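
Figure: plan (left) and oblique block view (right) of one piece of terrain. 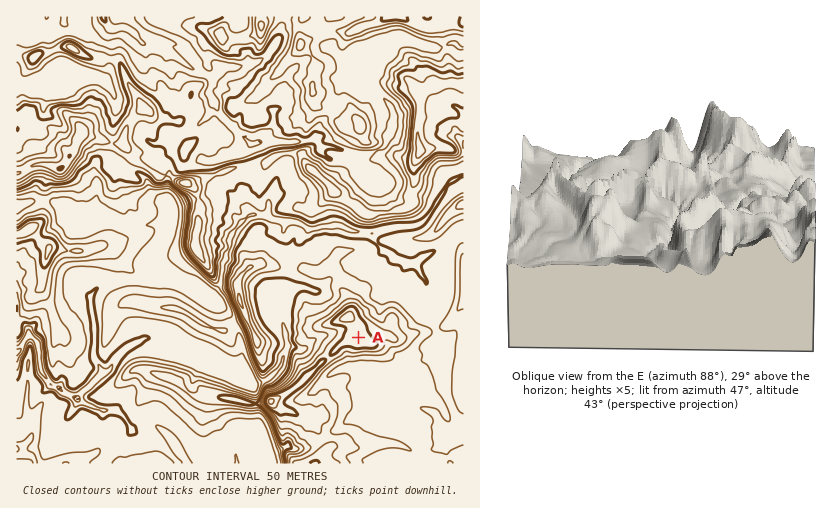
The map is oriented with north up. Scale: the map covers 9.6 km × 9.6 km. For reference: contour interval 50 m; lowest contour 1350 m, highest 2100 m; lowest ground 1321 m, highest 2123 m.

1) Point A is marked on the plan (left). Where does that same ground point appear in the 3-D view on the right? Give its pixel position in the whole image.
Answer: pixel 596 196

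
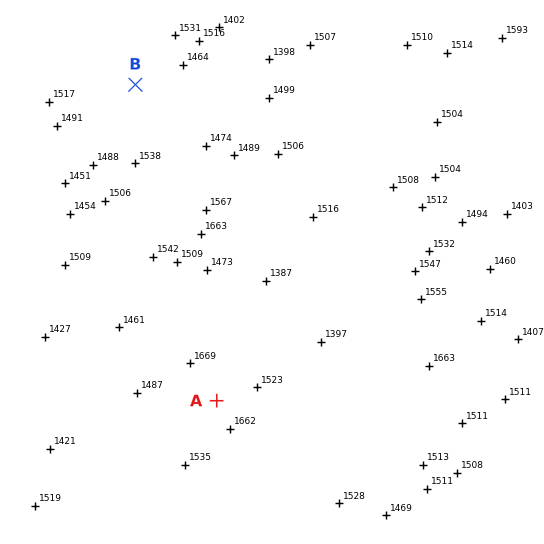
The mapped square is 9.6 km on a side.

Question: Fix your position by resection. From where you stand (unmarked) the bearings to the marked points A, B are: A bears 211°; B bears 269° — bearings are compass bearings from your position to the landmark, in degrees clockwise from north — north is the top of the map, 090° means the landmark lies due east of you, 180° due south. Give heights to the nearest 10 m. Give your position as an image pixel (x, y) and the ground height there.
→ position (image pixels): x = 409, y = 80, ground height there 1510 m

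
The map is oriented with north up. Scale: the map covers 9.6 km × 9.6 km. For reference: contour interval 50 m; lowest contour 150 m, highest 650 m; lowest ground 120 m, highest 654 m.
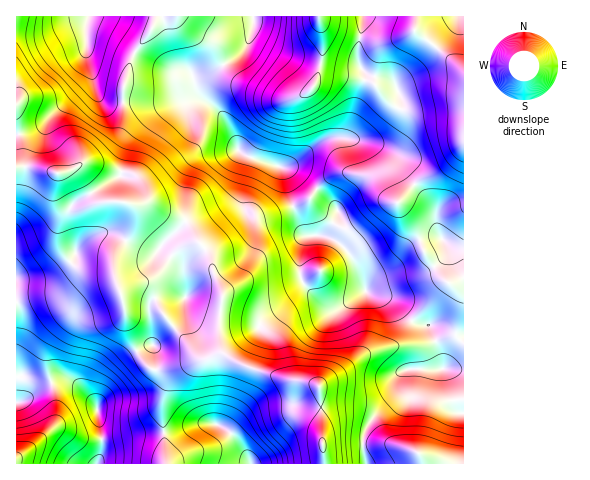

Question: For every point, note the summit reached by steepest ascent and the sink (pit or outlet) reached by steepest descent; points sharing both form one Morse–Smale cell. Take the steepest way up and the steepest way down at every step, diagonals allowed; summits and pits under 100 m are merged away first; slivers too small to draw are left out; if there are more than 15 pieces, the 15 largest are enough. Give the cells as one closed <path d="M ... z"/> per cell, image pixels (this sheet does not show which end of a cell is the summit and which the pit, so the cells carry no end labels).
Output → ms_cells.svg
<path d="M243 154l-5 24-7 16-6 5-32 15-33 34 22 19 4 24-1 6-24-1-6 3 8 15 32 40 6 5 7 0 14-6 26 14 36 12 21 2 14 5 6 78 138 0 1-94-21-2-8-31-7-12-15-3-22-22-19-5-7-5-4-16-13-22-12-11-13-5 13-16 2-10-17-18-30-23-35-9z"/><path d="M363 16l-110 0 0 12-7 20-15 12-36 20 1 10 7 10 12 7 9 10 17 35 11 6 43 13 41 36 2 8-15 21 13 5 12 11 13 22 4 16 7 5 19 5 22 22 15 3 7 12 8 31 20 2 1-121-13-3-10-9-5-12-1-16-33-38-7-13-6-7-13-7-17-4 13-2 9-4 13-16 7-15-3-14-7-9-21-4-5-3-6-9-1-17z"/><path d="M17 124l-1 278 9-2 14-14 22-7 8 0 16 12 12 17 4-18 11-19 20-18 21-9-4-39 6-7-8-9-8-2-15 3-4 4-6-20 1-18 13-19 7-17 0-12-3-4 9-2 2-5-1-10-5-9-6-4-19-4-20-7-10 0-13 8-9 3-22-6-18-2 2-16z"/><path d="M201 99l-26 0-15 3-36-1-3 29-6 11-14 14-19 7 10 1 20 7 19 4 6 4 5 9 1 10-2 5-9 2 3 4 0 12-3 10-18 29 0 15 6 20 4-4 15-3 8 2 8 9 6-2 24 1 1-6-4-24-22-19 33-34 32-15 8-9 7-21 2-15-4-4-5-17-9-16-9-10z"/><path d="M222 353l-26 8-16 9-12 12-6 20 5 61 156 1-4-78-14-5-21-2-36-12z"/><path d="M416 16l-52 0-2 3-4 28 1 17 3 6 8 6 21 4 7 9 3 14-7 15-13 16-9 4-13 2 17 4 13 7 6 7 7 13 33 38 1 16 5 12 10 9 12 2 1-177-49-40z"/><path d="M87 21l-20 3-24 10-27-1 0 91 6 26-2 16 18 2 19 6 12-3 14-9 21-10 11-11 5-8 3-17 0-14-19-2-9-11-9-35z"/><path d="M155 300l-6 5 4 39-29 15-16 17-7 14-3 10 0 17 3 13 1 17-4 17 68 0-4-62 6-20 12-12 16-9 9-1-10-6-32-40z"/><path d="M252 16l-97 0-4 15-19 28-9 29 0 13 37 1 15-3 26 0-5-9-1-9 36-21 15-12 7-20 1-8z"/><path d="M69 379l-8 0-22 7-14 14-9 3 1 61 81-1 3-9 1-14-6-35-18-20z"/><path d="M154 16l-137 0-1 16 27 2 24-10 20-3-1 33 9 35 9 11 19 1 0-13 9-29 19-28 4-9z"/><path d="M463 16l-46 0-2 9 0 6 5 5 43 35z"/>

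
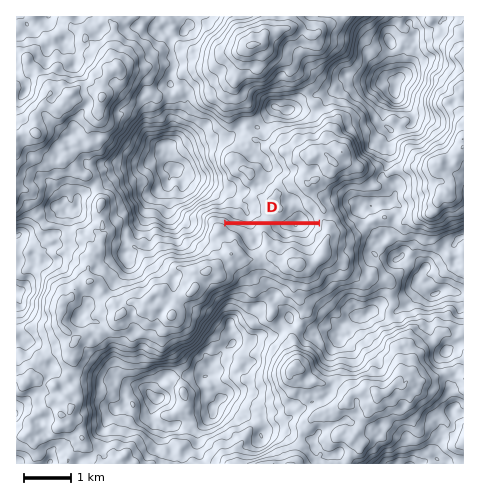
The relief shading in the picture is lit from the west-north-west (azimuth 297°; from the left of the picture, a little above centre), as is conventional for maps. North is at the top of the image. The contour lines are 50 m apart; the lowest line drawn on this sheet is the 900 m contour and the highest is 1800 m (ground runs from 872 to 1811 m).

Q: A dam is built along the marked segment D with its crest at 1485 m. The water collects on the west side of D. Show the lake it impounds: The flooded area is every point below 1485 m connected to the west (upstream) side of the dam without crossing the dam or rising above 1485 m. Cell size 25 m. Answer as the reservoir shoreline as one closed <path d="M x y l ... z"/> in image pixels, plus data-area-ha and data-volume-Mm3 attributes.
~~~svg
<path d="M319 225l-91 0 3 3 6 3 14 15 2 1 7-4 1-6-2-5 3-4 3 0 5 6 13 7 14-1 3 2 7 2 5-5 2-5 5-6 0-3z" data-area-ha="53" data-volume-Mm3="21.12"/>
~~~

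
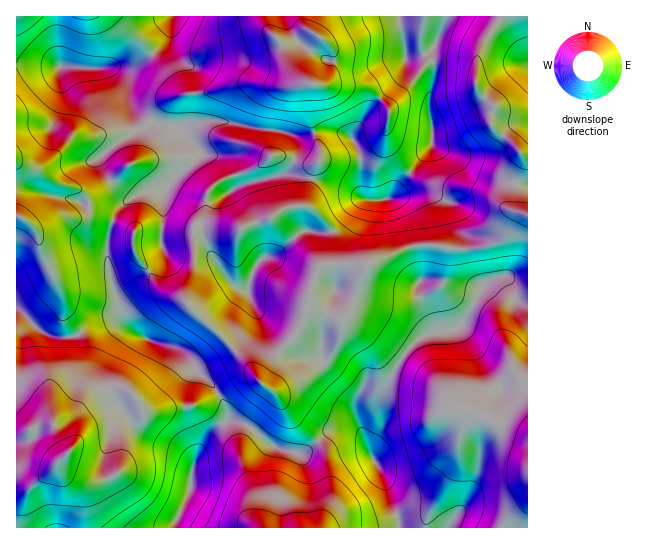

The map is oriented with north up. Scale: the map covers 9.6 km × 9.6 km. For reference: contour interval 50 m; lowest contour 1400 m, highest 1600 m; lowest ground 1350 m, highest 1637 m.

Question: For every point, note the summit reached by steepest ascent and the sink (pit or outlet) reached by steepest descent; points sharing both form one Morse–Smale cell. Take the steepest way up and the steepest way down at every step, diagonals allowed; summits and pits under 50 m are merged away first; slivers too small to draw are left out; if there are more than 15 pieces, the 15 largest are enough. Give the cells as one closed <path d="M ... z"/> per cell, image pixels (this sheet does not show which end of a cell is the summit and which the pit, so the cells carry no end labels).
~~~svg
<path d="M297 161l-4 1-4 9-4 4-32 6-16 7-2-11-4-1-14 7-8 7-4 15 2 12 10 7 23 5-45-1-2 2 0 39-8 31-20-8-10-10-20-29-2-22-19-10-5 9-2 27 5 28 7 18 1 14 9 12 16 10 30 8 7 4 9 10 5 10 7 5 14 15 10 19 0 11 6-1 14 5 30 23 17 5 9 0 14-12-28-27-16-23 29-14 29-23 9-16 3-19 10-16 5-18 4 7 21 8 27 0 16-5 12-7 6-7 4-32-9-4-24 0-36 14-13 8-32-4-2-30-3-7-12-14-13-7 3-4 5-28 5-10-15 1z"/><path d="M17 308l-1 219 158 1 17-39 1-19 8-23 5-9 23-20-4-15-9-16-19-16-5-10-9-10-7-4-30-8-31-19-7 0-16 5-18 12-18 0-17-8z"/><path d="M505 277l-7 0-15 9-16 32-9 10-28 5-11 6-18 19-21 39-5 28-7 12 0 10 17 34 6 21 8 16 0 10 104 0 4-7 21-19 0-67-21-7-32-17 12-18 7-6 20-8 14 4 0-78-12-4-7-18z"/><path d="M525 213l-7 0-5 5-6 15-8 7-10 5-22 4-18-1-5 33-6 7-12 7-16 5-27 0-21-8-4-7-5 18-10 16-3 19-9 16-29 23-29 14 16 23 29 27 11-9 9-3 16 0 9 6 4 12 1-10 7-12 5-28 21-39 18-19 11-6 28-5 9-10 16-32 15-9 7 0 3 4 9 20 11 2 0-88z"/><path d="M153 55l-19 12-29 0 10 2 9 8 3 5 2 21 8 20 0 6-4 4-18 11-16 14 2 9 9 13 23-17 36-6 14 0 10 6 6-11 4 3 20 2 6 6 4 11 5 1 23-10 10-9 12 0 11 4 3-6 0-12-5-7 14 1 7-3-4-36 2-14-17 4-48-4-37 9-26 1z"/><path d="M335 131l-20 2 5 16 0 12-7 8-6 32-3 4 13 7 12 14 3 7 2 30 32 4 13-8 36-14 24 0 20 4 26-2 14-7 8-7 6-15 7-5-17-6-12-11-10-5-18-4-21 1-20-7-12-8-21 26-20 1-8-7 0-31-2-12-4-8-8-7z"/><path d="M446 16l-143 1 1 9 22 15 7 12 0 12-5 13-6 6-11 0-2 6 4 43 22-2 12 4 8 7 6 20 0 31 8 7 20-1 20-25-16-19-6-14 2-32 23-26 11-16 9-6 0-11 12-24z"/><path d="M17 161l-1 146 22 22 17 8 22-1 14-11 16-5 7 0 13 8-7-11-1-14-11-37-1-21 5-23-18-6-13 1 7-6 0-10-7-10-22-7-21-13-13-4z"/><path d="M233 420l-7 1-12 8-11 13-10 23-2 24-16 34 0 4 144 1 13-26-5-45-7-14-2-2-15 12-9 0-23-8-24-20z"/><path d="M49 65l-33 1 0 95 9 6 13 4 21 13 14 3 13 8 4 0 21-14-10-14-2-9 38-29 0-6-9-25-1-16-4-7-10-7z"/><path d="M454 60l-21 1 2 13-6 23 3 48-23 28 13 8 20 7 21-1 18 4 10 5 12 11 12 4 0-24 8-21 0-9-7-11-25-21 0-11 4-8-12-9-7-10 0-20-10-6z"/><path d="M265 16l-91 0-6 23-16 15 31 39 26-1 37-9 31 4 17 0 12-3-14-11-7-14-4-16-13-13z"/><path d="M193 163l-16 12-10 13-17 1-17 8-16 13-4 8 2 5 18 8 2 22 20 29 10 10 20 8 8-31 0-39 2-2 45 1-23-5-10-7-2-12 6-19z"/><path d="M111 16l-94 0-1 49 113 3 5-1 18-13-15-17z"/><path d="M354 429l-21 2-14 10 8 16 5 37-1 12-11 21 78 1 1-10-8-16-6-21-16-28-6-18z"/>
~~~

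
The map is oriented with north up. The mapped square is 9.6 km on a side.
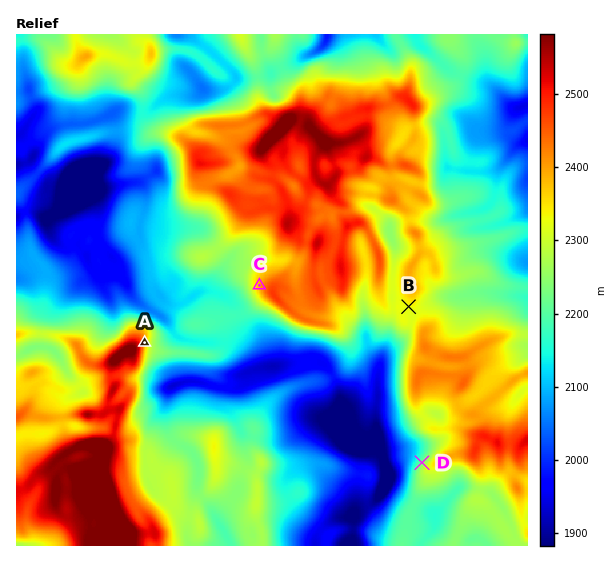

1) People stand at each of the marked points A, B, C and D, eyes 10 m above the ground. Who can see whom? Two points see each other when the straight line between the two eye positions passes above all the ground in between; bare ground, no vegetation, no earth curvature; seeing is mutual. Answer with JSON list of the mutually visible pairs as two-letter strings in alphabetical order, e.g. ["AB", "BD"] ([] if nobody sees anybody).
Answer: ["AC", "AD"]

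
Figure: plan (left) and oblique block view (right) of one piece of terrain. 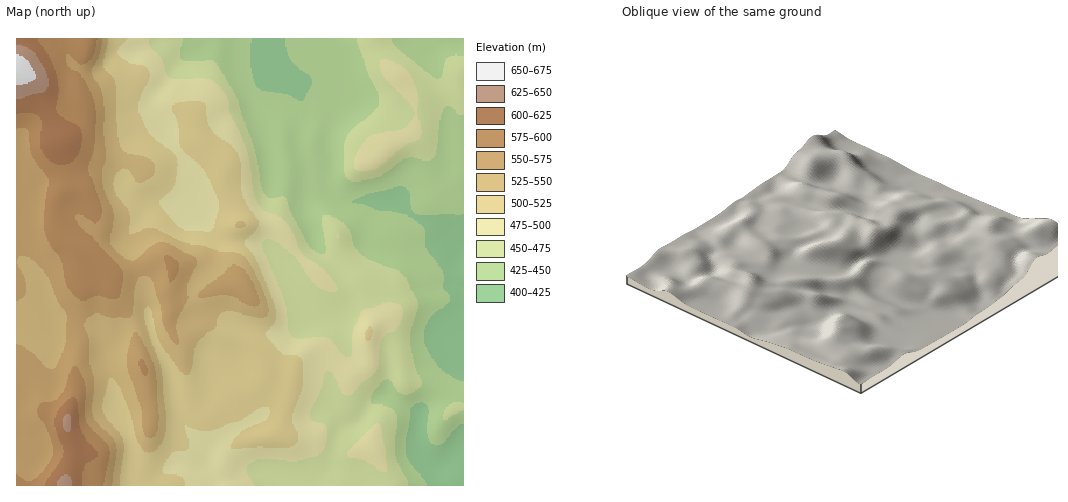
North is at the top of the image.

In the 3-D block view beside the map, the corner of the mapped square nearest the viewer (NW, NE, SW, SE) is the NE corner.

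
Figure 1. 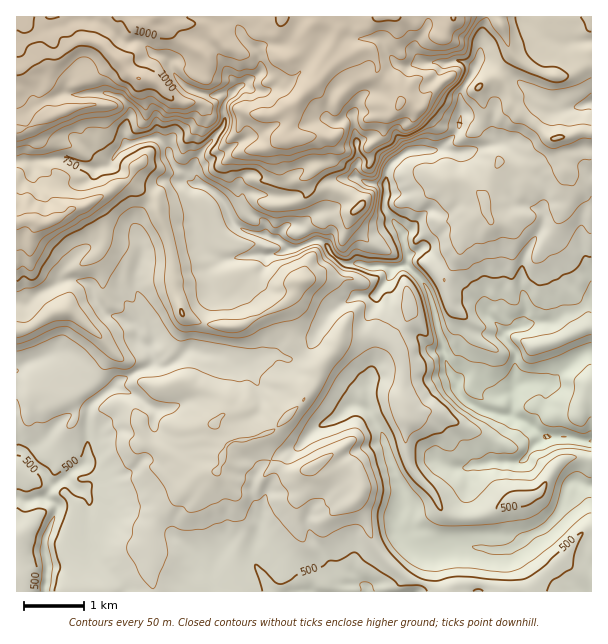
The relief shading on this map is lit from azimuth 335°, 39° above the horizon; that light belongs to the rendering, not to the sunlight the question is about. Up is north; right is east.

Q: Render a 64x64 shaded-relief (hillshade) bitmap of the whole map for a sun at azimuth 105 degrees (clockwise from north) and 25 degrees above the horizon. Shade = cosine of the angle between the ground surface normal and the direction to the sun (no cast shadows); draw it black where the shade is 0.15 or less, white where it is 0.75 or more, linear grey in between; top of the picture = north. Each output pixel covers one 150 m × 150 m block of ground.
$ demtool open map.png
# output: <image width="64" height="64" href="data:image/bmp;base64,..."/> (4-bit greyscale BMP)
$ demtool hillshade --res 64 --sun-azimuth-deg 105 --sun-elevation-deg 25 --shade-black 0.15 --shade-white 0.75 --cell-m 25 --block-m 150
<image width="64" height="64" href="data:image/bmp;base64,Qk12CAAAAAAAAHYAAAAoAAAAQAAAAEAAAAABAAQAAAAAAAAIAAATCwAAEwsAABAAAAAAAAAAAAAAABEREQAiIiIAMzMzAERERABVVVUAZmZmAHd3dwCIiIgAmZmZAKqqqgC7u7sAzMzMAN3d3QDu7u4A////AJzkBWd3d2ZomId3d3eIeImHeImWRnhkRWiGVWZniIiJm+YEZ3d2ZmiYiHdnd4d3iIeIiHZWZ4dURmZlVVZ4iImb1wRndmZmaJmId2d4d3d3iIiHZmaJhlRFVmVDI1eImZvGFXd2VWZoiZh3dnh3d3eIiIdmaKqHZVZmZmQyJGiYrMUWd2ZVZniJmHd2eHZ2Z4iIh1abqXd3Z3d3dkMhN5ibxSZ3ZlVWeJmHeId4hmZXiImHV8ynd3d3d3d3ZTEUeIrXFXd2VVVomHeIh3iGZVeHiZdq3Id3eIiIiIiHUxFHaLo0d3ZlRWeHeImIiZZVWHaJmIzshmVniIiZmZqWMRNmi2NndmVVVndnmZiKlkVodWiZreyGQ0eHdnmZm7pjIXZpY2d2ZVVVVmeJmJqmRGiGZmjO/JZCSJdURniazJZDiIZFd2ZlVVVVd4iImqdEV4h2Vr79ljNpmFREVni+t2V4mFZ2ZmVVVVVneIiqmGRWeIdmnv2UJZmYZERFVZ7Yd3iZhlZmZURVVmZ3iaqHdVZ4iHad7GJZmIdkRFVCS+t2iIaJdVZVVEVmZmaJmYZlNGiYeL3aM5uYiHZVZTEGy4aHZniXVVRWVWZmZmmZh3dBJYmIvdcVy5eJmIiIQQJph2ZmeJhlQ0ZmZ2ZmaJmJmYQBN6u8tRfbh4mZiIqlEBRmZ3ZomGUyNnZmZmZneImryTESbO2TGMuImYiIibpTNWdnh1eZdUM1dmZmZnd3d5vdlDInzYIXupmZmZmImYd2aGeIdpl2VDaGRWZmd3dmaM7ZZDWqUSeqqZmZmIiGV2WKVoiXiWZURodVVVVniHZWneyoVYcxN5mZqqmIdlVVVHpFd4mZZFVXh2VVVWd4hlVq7bqXdRFHmJu6l2eGVmVDWEV3d5qWRWZFeHZmZ3eGVla+26h0EliZq7lniIZGZUJGRXd3eKp1Q0V4h3dnd3ZmVYzsqYUiWKvNpmiJllZmQiRFZ3d3eqczRUV4h3dmZWZmad25hjJZvdylWImoZnZCI1Vmd3ZnmZhUM1d3d3ZmZmVXzcqXQ1i9/YVnibhniHQhd2ZmZlVou5ZmVXd3d2ZmZUWcy6hUaazsZmd5uFipl0OZh3ZlRGq6hmiGZ3d3d2Z3VFrLqGV5zdhGZnm3J6u6h7uphlQ1q7l1V4h3d3iId3h0N7uYd4rN2DVnioIVeau6u8uWQ1m7qHZFeHZnmqmHiZY0m5h3iq3WNnm6YzRFV5p3q6dGmqqXdjJYdVabupiJqEOLl3d4r8NHirqHVFVEVmVXiIm6mYdlEFqWVVV5mZrLc0qnZ2e/oEi7l4l2Z2VVdTNYq7mJh2MAe5dlVERom8ynRqhlVs5garp2eYZ4h3aHUzarl5mHUhObl2ZlVER73bqYmVM33SCLuXd5dXiImZmXRYqHmYdCJquXZnZlM1nNurqsgifaAZqph3l1eIiaibuXiHeZhzEnq5dmd3UyN6zKiKzECLQFmpmHiGV4iJp53ad4iamXQSe7l1VnhSElirqHiJhGQDaJqYeJZYmJmmrduGeJqphCJ7uYdmZ2IAJ7vMmIiJMDVVipiIlliZmaad7Kdmm6mFIouoh4iJh0ABy1i3aM+REzSJmYioR5mZlp3tuXZ6qYUkm6h3eIiKp1SFCMiK3GRBFHiZiJpliamGi93Kl3q6hCarl3eImYYznJQGy6vKMkM0Z3iYm5V5qXd4ve25mrpzOLuXealodnVWeEXO3clBE1VmZ5map1ipdmZ4zdy7ymJKypeKlFl2mHZmQ6/+tlUjVVZniIioV6l2ZlRoztzKdGq6h5pzVEaJqpZCXv9kZ2RFVViYiJdWmoZ3VFVYzcqHe7l4mUNDVmZ6qGVJ/1JWZldlaJiIh1aJpnZndkNZu6qaqYiFRWRVZniYd3ffYkVVZ2ZoiHeHZnmodmeIdCNqvLu5hjNnRGZmerqqq91SRVVndmeId4dWial1VnmoQhWszMpyBZp1RYhnvM6l34FFVWZmZnd3hlaKqIZniYmEAWztqYIBaIZXmph5v7Pf0iRUVmVFZ3d2VomYiamHmqkwGOxXkwATZ4maupid1r/8ZERGZURndmVniImJqpmZm6UkuzSZECMjVnmqqr/Dfv/ZdlV3ZmZlQ2qpm7u7qYibuJqHQVuwBmMjZ4mIv9Q5/s2YpkeZh2UySKqYms3KmIy1W7lyJ9oAdVRXiIiMpXi4r+vLQ4h2ZVZVZndmi925m9YZp4ZVzhBFaHeqmJpiZ5qN/+1iV2VniHZlV3VWiqmb6id0aajNAERWZ6unnIJFWJr//pJHZHmIiHdoh3ZWZ4q0N1SJqr1AIzM0m6iLpUVWmc//k2hliYiIiqmImoiZlzBYaLupvKIDMzJIuni4ZVaZjP+CiXeZh4iJqIiKh4mVM1ibyUa+60AlVDWbl4iGZ4mHv/Q4iZhmeaqpmYqXZ2Q1eKuUV63JliNmVGmod3iIdndL+yR5hmZ5maeIial2Q1mHmmRWnJeaUmiFV4mHeaqpiYfdU1Znh3d3d3d4qoU0eamYZFaZd6lTaJdWd4iKmbuZu82UNImHd2Znd3d4hWiHiHdmeId5mFVmeHZ3d5mJp1ec/7QlmYd3dmd3dmZniYd2aIiHZ5l2ZndohniImGinRZ7/tCe5h3d3d3d3Zmd3ZWeJiIiImGZWiGeHeHeIeJl0a//TS8l3d3Znd3d3dmZlV4mIiIiHZlV5dniIdWiJqYVI7+Z8uGd3dm"/>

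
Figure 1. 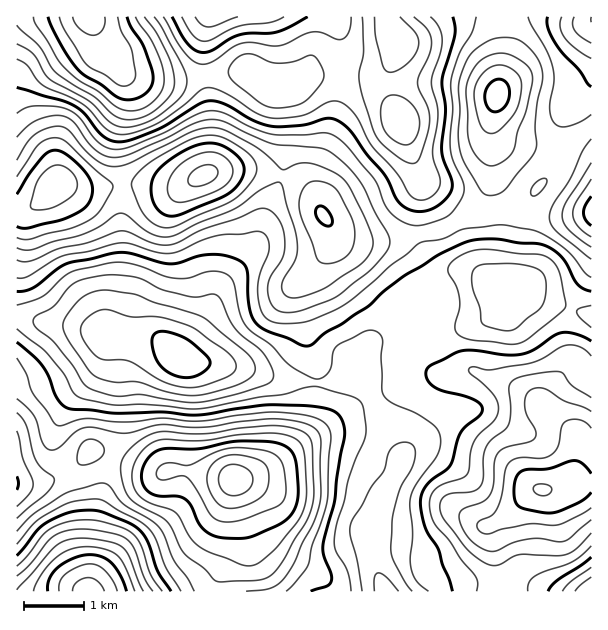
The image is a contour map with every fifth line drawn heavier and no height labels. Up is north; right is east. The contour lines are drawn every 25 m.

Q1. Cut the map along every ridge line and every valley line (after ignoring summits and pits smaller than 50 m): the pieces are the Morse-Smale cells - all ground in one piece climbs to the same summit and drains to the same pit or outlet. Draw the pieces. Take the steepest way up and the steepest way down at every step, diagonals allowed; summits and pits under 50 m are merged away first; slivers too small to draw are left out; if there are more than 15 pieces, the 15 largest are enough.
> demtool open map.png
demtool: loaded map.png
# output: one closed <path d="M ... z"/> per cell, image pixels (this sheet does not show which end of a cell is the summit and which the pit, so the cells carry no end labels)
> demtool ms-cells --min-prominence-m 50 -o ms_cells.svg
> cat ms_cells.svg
<path d="M396 337l-13 1-12 5-9 8-6 11 0 7 46 84-2 15-15 24-13 33 1 33 5 17 8 17 106 0 2-4 0-36-6-27 19-9 26-24 21-4 13-6 9-14 4-22-2-8-8-10-37-31-18-11-21-6-23-10-19 4-14 0-27-7-7-7z"/><path d="M356 368l-5 6-7 5-28 5-2 26-2 10-10 17-21 21-20 12-27 10-4 17 0 51-6 18-8 16-1 10 170-1-11-25-2-41 10-27 18-30 2-15z"/><path d="M117 336l-5 0 6 6 3 11 0 76-6 24 0 3 5 4 35 12 33-2 16 5 35 5 22-10 20-12 21-21 10-17 2-10 1-28-31-2-47-13-28-5-18 0-9-2-14-14-10-6z"/><path d="M258 170l-46 2-32 15-22 0-18-3-15 0-3 2-1 92-1 13-12 41 2 4 48 4 10 6 11 10 2 0 0-3 27-39 10-24 30-33 11-18 9-33 14-29-3-2z"/><path d="M285 176l-5 3-2 7-10 20-8 28-7 17-35 39-10 24-27 39-1 4 2 3 9 2 18 0 36 6 39 12 31 2 1-22-9-24-1-15-8-24 0-10 3-6 24-26 8-15 3 11 10 21 10 15 27 27 9 6 5 0 1-14 16-19-17-29-7-6-9-5-30-5-9-2-9-10-1 4 0-6-10-13-8-18-12-13z"/><path d="M390 64l-10 10-62 0-38 15 4 27 0 46-2 14 20 8 12 13 8 18 12 16 8 7 11 3 31 0 36-8-2-23 4-33-10-21-9-30-13-31-2-21z"/><path d="M89 16l-47 0-26 4 1 191 12-1 9-6 18-20 10 0 14 4 19 0 23-3-4-26 0-25 8-27 0-24-12-26-14-15z"/><path d="M492 16l-104 1 2 10 7 14-1 12-8 21 2 21 32 85 30 43 19-11 10-9 9-20 3-39-1-22 7-33 0-32-6-27z"/><path d="M116 457l-2 1-5 10-12 44-5 30-2 49 123 1 17-44 0-51 4-17-46-10-33 2z"/><path d="M515 286l-11 22-21 14-48 14-37 1 2 14 4 9 13 10 21 4 14 0 19-4 23 10 21 6 18 11 37 31 8 10 2 8-4 22-5 11-6 4 26 1 1-167-56-19z"/><path d="M24 318l-8 0 1 166 25-2 14-4 16-9 18-19 24 7 7-28 0-76-3-11-7-6-19-6-20-5-33-3z"/><path d="M66 184l-10 0-18 20-9 6-13 2 0 105 32 7 24 1 35 9 11-37 3-19 1-92-42 2z"/><path d="M387 16l-177 0-6 20 0 35 2 5 43-4 14 10 13 6 12-2 30-12 62 0 11-11 6-18z"/><path d="M591 16l-98 1 0 13 6 27 0 32-5 16 0 23 2 4 8 8 18 5 37 4 1-20 5-18 5-7 22-23z"/><path d="M93 450l-3 0-18 19-16 9-14 4-26 3 1 107 73-1 2-49 5-30 9-35 8-18-3-3z"/>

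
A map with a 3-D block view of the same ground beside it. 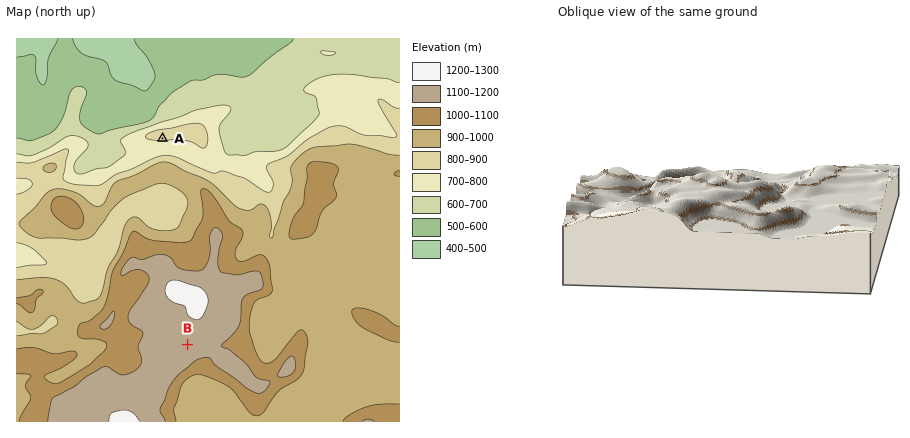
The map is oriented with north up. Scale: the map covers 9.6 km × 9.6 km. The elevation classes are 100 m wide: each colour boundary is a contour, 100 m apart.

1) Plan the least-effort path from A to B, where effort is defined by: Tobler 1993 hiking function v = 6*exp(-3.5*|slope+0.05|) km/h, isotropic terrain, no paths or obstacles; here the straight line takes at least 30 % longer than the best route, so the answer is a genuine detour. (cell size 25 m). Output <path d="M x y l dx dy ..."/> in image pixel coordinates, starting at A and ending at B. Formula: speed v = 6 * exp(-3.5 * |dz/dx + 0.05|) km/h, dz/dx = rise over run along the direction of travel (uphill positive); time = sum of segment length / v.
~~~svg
<path d="M162 138l8 4 4 4 2 2 0 4 30 60 0 30 2 6 0 56-14 28-2 2-4 10"/>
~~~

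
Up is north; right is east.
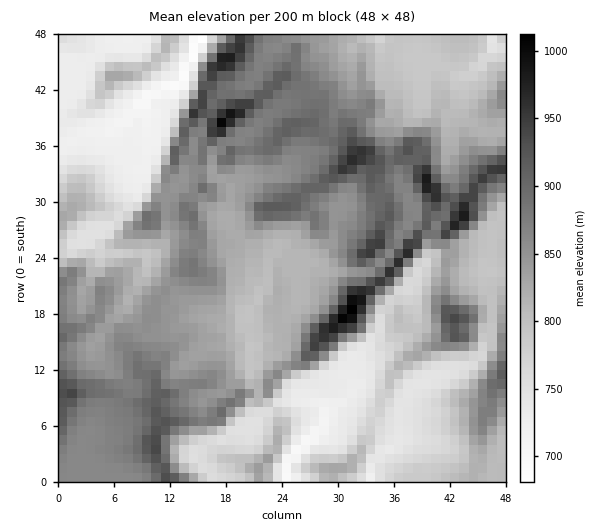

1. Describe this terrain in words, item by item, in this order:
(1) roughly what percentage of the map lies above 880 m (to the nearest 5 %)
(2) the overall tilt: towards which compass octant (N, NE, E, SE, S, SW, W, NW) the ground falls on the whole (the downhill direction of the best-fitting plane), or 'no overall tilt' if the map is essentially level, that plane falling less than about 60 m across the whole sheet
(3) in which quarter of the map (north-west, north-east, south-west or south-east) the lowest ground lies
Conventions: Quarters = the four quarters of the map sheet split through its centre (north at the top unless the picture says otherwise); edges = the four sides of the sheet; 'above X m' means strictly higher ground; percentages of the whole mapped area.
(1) Roughly 20 % of the ground is higher than 880 m.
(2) No overall tilt - high and low ground are spread across the sheet.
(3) The lowest point lies in the north-west quarter of the map.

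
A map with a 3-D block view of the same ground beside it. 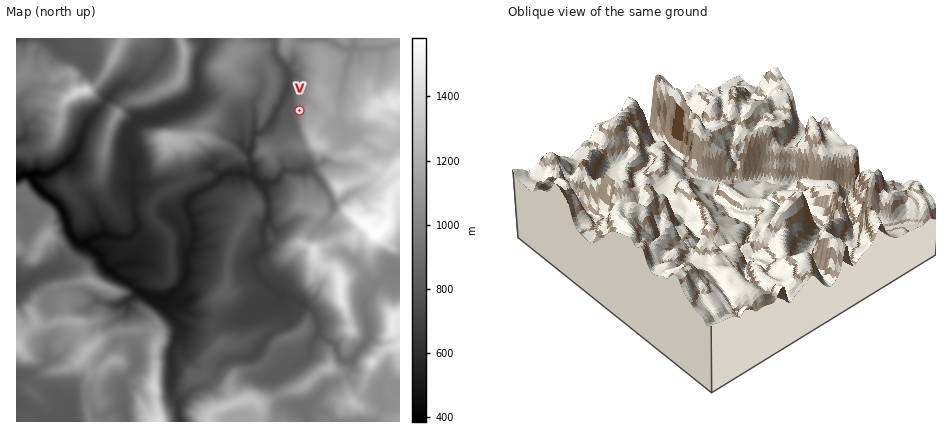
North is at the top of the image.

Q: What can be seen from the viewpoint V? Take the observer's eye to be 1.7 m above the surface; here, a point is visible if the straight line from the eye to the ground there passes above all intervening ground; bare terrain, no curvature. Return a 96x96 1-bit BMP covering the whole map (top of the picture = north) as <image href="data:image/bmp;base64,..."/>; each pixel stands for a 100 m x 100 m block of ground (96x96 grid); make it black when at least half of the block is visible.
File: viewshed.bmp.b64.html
<image width="96" height="96" href="data:image/bmp;base64,Qk2+BAAAAAAAAD4AAAAoAAAAYAAAAGAAAAABAAEAAAAAAIAEAAATCwAAEwsAAAIAAAAAAAAA////AAAAAAAAAAAAHgAAAAAAAAAAAAAAHgOAAAAAAAAAAAAAHh+AAAAAAAAAAAAAHh/gAAAAAAAAAAAAHB/8BgAAAAAAAAAAHA//jwAAAAAAAAAAHAf//wAAAAAAAAAAHAPn/gAAAAAAAAAAHAD//AAAAAAAAAAAPAB/+AAAAAAAAAAAPAA/4AAAAAAAAAAAPA4fgAAAAAAAAAAAPB4fgAAAAAAAADAAHBgP+AAAAAAAADwgHAAD/AAAAAAAAB/wPAIAGAAAAAAgAAPgHAMAAAAAAABgAATAHAGAAAAAAABgAHwAHgDAAAAAAADgAP4APgB/gAAAAADgAP4APgB/wAAAAADgAP8APgA/8AAAAACAAH+APgAf+AAAAAAAAH///gAH+AAAAAAEAG//3AAD+AAAAAAEH/+f+AAB+AAAAAAMAA8AcAAA+AAAAAAMAAMA4AAA+AAAAAAcAAABgAAAeAAAAAAcAAAAAAAAcAAAAAAMAAAAAAAAcAAAAAAMAAAAAADAeAAAAAAMAADgAAB/+AAAAAADAAPgAAA/8AAAAAAD+A+AAAAf8AAAAAAA/z8AAAAP8AAAAAAAAf4AAAAP4AAAAAAAAHwAAAAP4AAAAAAAAHgAAAAP4AAAAAAGAPAAAAAEwAAAAAAHAfAAAAAEQAAAAAAHh+AAAAAEAMAAAAAHR4AAAAAGAMAAAAADbgAAAAACAHBgAAACfAAAAAACAD/AAAAA+AAAAAACAA+AAAAA+AAAAAADEAOAAAAA8AAAAAADgAEAAAAA8AAADAABgAAAAAAA4EAAHAABgAAAAAAA4MAgPAAAwAAAAAAAwABgPgAAwAAAAAAAAABgPwAAQBAAAAAAAADwPYAAbBgAAAAAAAAAOYAAPA8AAAAAAAAAGYAAGA8AAAAAAAAADcAAAAcAAAAAAAAAD8AAAAYAAAAAAAAAD8AAAAIAAAAAAAAAA/AAAAAAAAAAAAAAADwAAAAAAAAAAAAAAD8AAAAAAAAAAAAAABAAAAAAAAAAAAAAAAAAAAAAAAAAAAAAAAAAAAAAAAAAAAAAAAAAAIAAAAAAAAAAABAAAYAAAAAAAAAAABwBAYAAAAAAAAAAABwHB+AAAAAAAAAAAHC/B/4AAAAAAAAAA/H/Z/4AAAAAIAAAB///b/wAAAAAIAEAB///B/wAAAAAMACAAAP+B3wAAAAAEACAAAH+B/wAAAAAEADAAAD8Bz0AAAAAEABgAAB8Az8AAAAAEABwAAA8A78AAAAAHAB4AAA8A94AAAAAD4AH4AAeA94AAAAAB+AA+AAPgfgAAAAAA/AAPwAHwfgAAAAAAXAAD8AH4fAAAAAAAHAAA+AD8PAAAAAAAGAAAOAB8PAAAAAAAgAAAGAD+PAAAAAAAgAAAGAP+PAAAAAAAAAAAGAf+fAAAAAAAAAAACAP+fgAAAAAAAAAACAP/7gAAAAAAAAAACAH//gAAAAAAAAAACAD//4AAAAAAAAAACAB//8AAAAAAAAAACAAP78AAAAAAAAAAAAAAZwAAAAAAAAAAAAAABgAAAA="/>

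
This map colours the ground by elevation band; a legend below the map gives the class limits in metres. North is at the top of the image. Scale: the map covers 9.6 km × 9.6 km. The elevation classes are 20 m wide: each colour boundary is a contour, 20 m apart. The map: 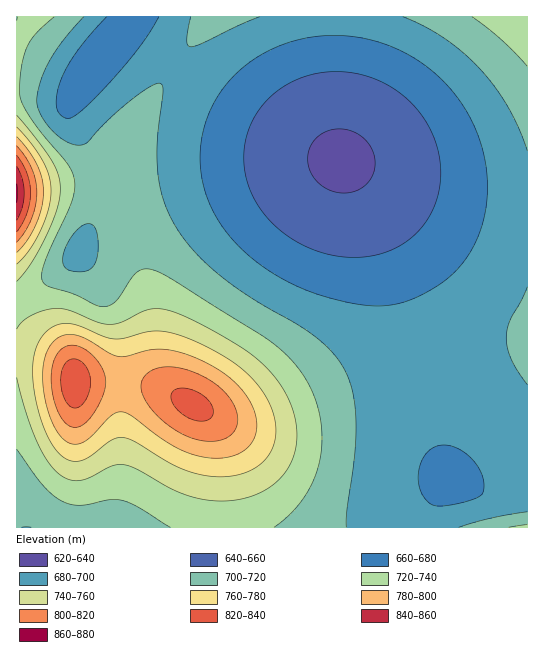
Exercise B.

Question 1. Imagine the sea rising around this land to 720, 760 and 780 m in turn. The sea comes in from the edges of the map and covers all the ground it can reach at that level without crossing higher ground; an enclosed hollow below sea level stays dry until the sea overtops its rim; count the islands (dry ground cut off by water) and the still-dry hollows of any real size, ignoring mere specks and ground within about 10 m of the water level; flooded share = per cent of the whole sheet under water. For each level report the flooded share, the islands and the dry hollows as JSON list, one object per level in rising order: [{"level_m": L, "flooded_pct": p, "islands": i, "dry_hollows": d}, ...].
[{"level_m": 720, "flooded_pct": 73, "islands": 0, "dry_hollows": 0}, {"level_m": 760, "flooded_pct": 88, "islands": 1, "dry_hollows": 0}, {"level_m": 780, "flooded_pct": 92, "islands": 1, "dry_hollows": 0}]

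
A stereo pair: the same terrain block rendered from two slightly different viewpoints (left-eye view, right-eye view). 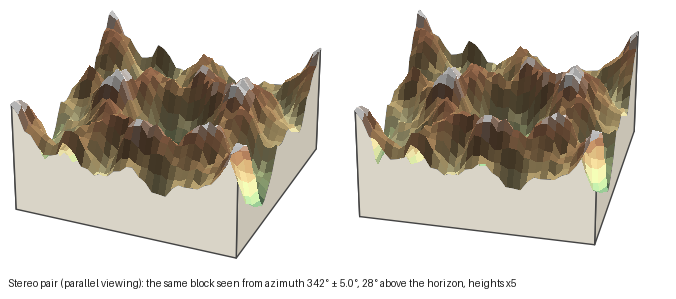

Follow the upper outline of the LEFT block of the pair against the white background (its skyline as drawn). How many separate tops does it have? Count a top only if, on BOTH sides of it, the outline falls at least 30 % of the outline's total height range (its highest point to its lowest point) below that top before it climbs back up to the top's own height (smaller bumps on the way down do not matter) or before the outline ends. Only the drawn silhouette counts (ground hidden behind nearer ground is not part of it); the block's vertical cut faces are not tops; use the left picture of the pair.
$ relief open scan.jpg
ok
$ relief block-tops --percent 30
1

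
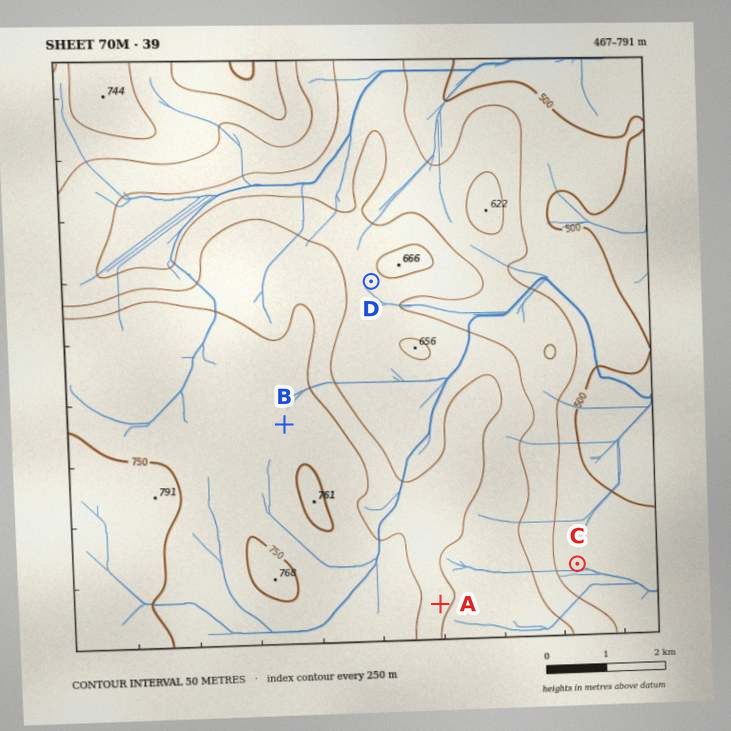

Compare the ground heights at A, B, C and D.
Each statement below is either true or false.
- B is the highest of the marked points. true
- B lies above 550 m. true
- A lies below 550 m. false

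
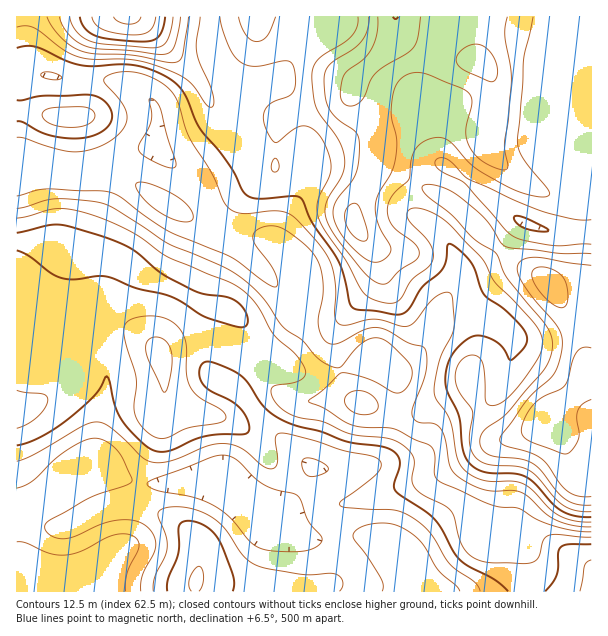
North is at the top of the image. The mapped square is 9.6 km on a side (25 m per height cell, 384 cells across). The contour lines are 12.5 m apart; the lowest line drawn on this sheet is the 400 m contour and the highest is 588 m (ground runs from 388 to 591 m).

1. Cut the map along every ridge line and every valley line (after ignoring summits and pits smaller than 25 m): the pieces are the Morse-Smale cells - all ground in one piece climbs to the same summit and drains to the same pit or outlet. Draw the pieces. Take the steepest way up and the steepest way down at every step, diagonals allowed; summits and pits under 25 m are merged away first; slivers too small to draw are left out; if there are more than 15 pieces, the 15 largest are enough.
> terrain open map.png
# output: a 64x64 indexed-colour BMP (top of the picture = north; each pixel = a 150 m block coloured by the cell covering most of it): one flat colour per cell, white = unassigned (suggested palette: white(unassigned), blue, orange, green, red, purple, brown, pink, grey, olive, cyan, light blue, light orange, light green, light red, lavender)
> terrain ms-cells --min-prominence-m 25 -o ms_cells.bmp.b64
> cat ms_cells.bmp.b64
<image width="64" height="64" href="data:image/bmp;base64,Qk12CAAAAAAAAHYAAAAoAAAAQAAAAEAAAAABAAQAAAAAAAAIAAATCwAAEwsAABAAAAAAAAAA////ALR3HwAOf/8ALKAsACgn1gC9Z5QAS1aMAMJ34wB/f38AIr28AM++FwDox64AeLv/AIrfmACWmP8A1bDFAERERERERERERERERERERERERERERERHd3d3d3d3d3d3REREREREREREREREREREREREREREREd3d3d3d3d3d3dEREREREREREREREREREREREREREREd3d3d3d3d3d3d0REREREREREREREREREREREREREREd3d3d3d3d3d3dzREREREREREREREREREREREREREREM3d3d3d3d3d3czNEREREREREREREREREREREREREREMzN3d3d3d3d3MzMxREREREREREREREREREREMzMzMzMzMzd3d3d3d3MzMzFERERERERERERERERERDMzMzMzMzMzM3d3d3d3MzMzMUREREREREREREREREQRMzMzMzMzMzMzMzMzMzMzMzMxREREREREREREREREQRETMzMzMzMzMzMzMzMzMzMzMzERFEREREREREREREQREREzMzMzMzMzMzMzMzMzMzMzMRERREREREREREREQRERERMzMzMzMzMzMzMzMzMzMzMxEREURERBEREREREREREREzMzMzMzMzMzMzMzMzMzMzEREREUERERERERERERERERMzMzMzMzMzMzMzMzMzMzMRERERERERERERERERERERERERESIzMzMzMzMzMzMzMxEREREREREREREREREREREREREREiIjMzMzMzMzMzMzERERERERERERERERERERERERERESIiIzMzMzMzMzMzMREREREREREREREREREREREREREREiIjMzMzMzMzMzMxERERERERERERERERERERERERERESIiIzMzMzMzMzMzERERERERERERERERERERERERERERIiIiIzMzMzMzMzMREREREREREREREREREREREREREREiIiIiIzMzMzMzMxERERERERERERERERERERERERERESIiIiIiIzMzMzMzERERERERERERERERERERERERERERIiIiIiIiMzMzMzMREREREREREREREREREREREREREREiIiIiIiIzMzMzMxERERERERERERERERERERIiIhERESIiIiIiIiMzMzMzERERERERERERERERERESIiIiIiESIiIiIiIiIzMzMzgREREREREREREREREREREiIiIiIiIiIiIiIiIjMzMzOBERERERERERERERERERERIiIiIiIiIiIiIiIiMzMzM4EREREREREREREREREREREiIiIiIiIiIiIiIiIzMzMzgRERERERERERERERERERERIiIiIiIiIiIiIiIzMzMziBEREREREREREREREREREREiIiIiIiIiIyIiMzMzMzOIERERERERERERERERERERESIiIiIiIiIjMzMzMzMzOIgRERERERERERERERERERERIiIiIiIiIiIzMzMzMzOIiBEREREREREREREREREREREiIiIiIiIiIjMzMzMzM4iIERERERERERERERERERERESIiIiIiIiIiIzMzMzM4iIgRERERERERERERERERERERIiIiIiIiIiIjMzMzM4iIiBERERERERERERERERERERIiIiIiIiIiIiMzMzOIiIiIERERERERERERERERERERIiIiIiIiIiIiIzMziIiIiIgRERERERERERERERERERIiIiIiIiIiIiIzMziIiIiIiBERERERERERERERERESIiIiIiIiIiIiIzMziIiIiIiIERERERERERERERERIiIiIiIiIiIiIiIzMziIiIhVVVURERERERERERERESIiIiIiIiIiIiIiIzMziIiIVVVVVRERERERERERERERIiIiIiIiIiIiIiIzMziIiFVVVVVVERERERERERERERIiIiIiIiIiIiIiIjMziIiFVVVVVVURERERERERERERIiIiIiIiIiIiIiIiM4iIiFVVVVVVVREREREREREREREiIiIiIiIiIiIiIiKIiIhVVVVVVVVVEREREREREREREiIiIiIiIiIiIiIiVViIhVVVVVVVVVUREREREREREREREiIiIiIiIiIiIlVVVVVVVVVVVVVVVWZmZmZmYRERERERIiIiIiIiIiIiVVVVVVVVVVVVVVVVZmZmZmZmZmERERESIiIiIiIiIiJVVVVVVVVVVVVVVVVmZmZmZmZmZhEREREiIiIiIiIiIlVVVVVVVVVVVVVVVWZmZmZmZmZmERERERIiIiIiIiIiJVVVVVVVVVVVVVVVZmZmZmZmZmYREREREiIiIiIiIiIiIiVVVSIlVVVVVVVmZmZmZmZmZhERERESIiIiIiIiIiIiIiIiIiVVVVVVVWZmZmZmZmZhERERERIiIiIiIiIiIiIiIiIiJVVVVVVVZmZmZmZmZhEREREREiIiIiIiIiIiIiIiIiIlVVVVVVVmZmZmZmYREREREREiIiIiIiIiIiIiIiIiIiVVVVVVVREREREREREREREREiIiIiIiIiIiIiIiIiIiJVVVVVVVERERERERERERERESIiIiIiIiIiIiIiIiIiJVVVVVVVURERERERERERERESIiIiIiIiIiIiIiIiIiJVVVVVVVVRERERERERERERERIiIiIiIiIiIiIiIiIiIlVVVVVVVVEREREREREREREREiIiIiIiIiIiIiIiIiIiVVVVVVVVURERERERERERERESIiIiIiIiIiIiIiIiIiJVVVVVVVVRERERERERERERERIiIiIiIiIiIiIiIiIiIlVVVVVVVV"/>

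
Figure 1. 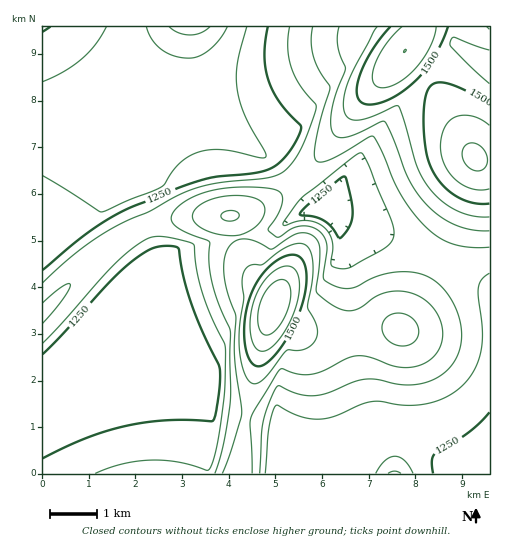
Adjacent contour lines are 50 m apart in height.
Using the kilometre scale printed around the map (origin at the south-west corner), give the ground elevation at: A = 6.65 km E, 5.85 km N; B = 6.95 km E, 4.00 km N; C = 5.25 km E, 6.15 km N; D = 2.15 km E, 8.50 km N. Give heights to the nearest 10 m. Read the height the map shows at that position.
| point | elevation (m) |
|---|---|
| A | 1250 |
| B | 1360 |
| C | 1340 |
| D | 1170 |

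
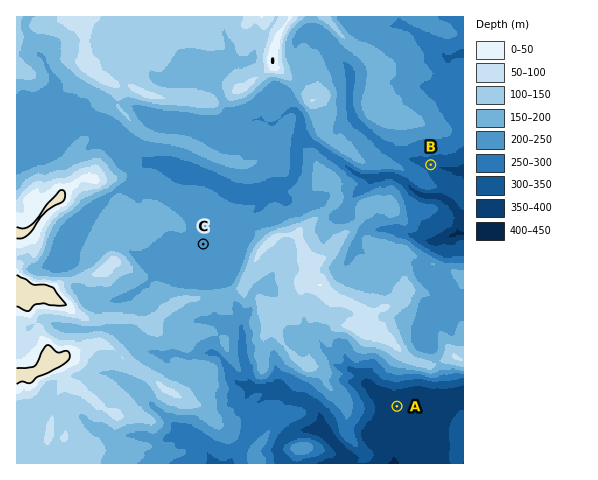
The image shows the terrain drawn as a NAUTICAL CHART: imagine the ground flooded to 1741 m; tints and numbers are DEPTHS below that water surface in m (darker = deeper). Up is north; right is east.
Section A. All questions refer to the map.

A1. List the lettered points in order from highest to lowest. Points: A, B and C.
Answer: C B A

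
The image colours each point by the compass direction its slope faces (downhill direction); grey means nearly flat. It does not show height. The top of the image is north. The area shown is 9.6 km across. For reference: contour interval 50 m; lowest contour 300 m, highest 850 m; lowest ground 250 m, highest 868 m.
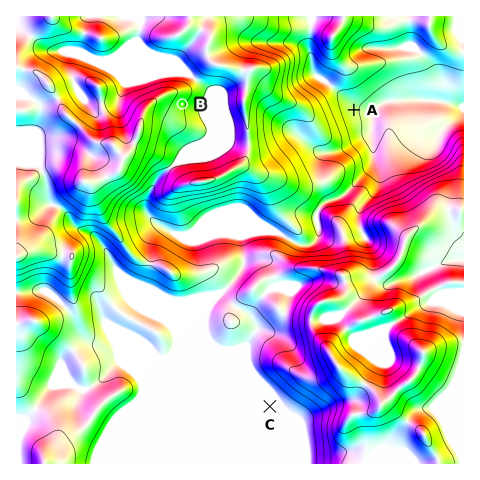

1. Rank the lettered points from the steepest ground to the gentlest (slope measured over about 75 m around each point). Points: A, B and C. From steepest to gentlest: B A C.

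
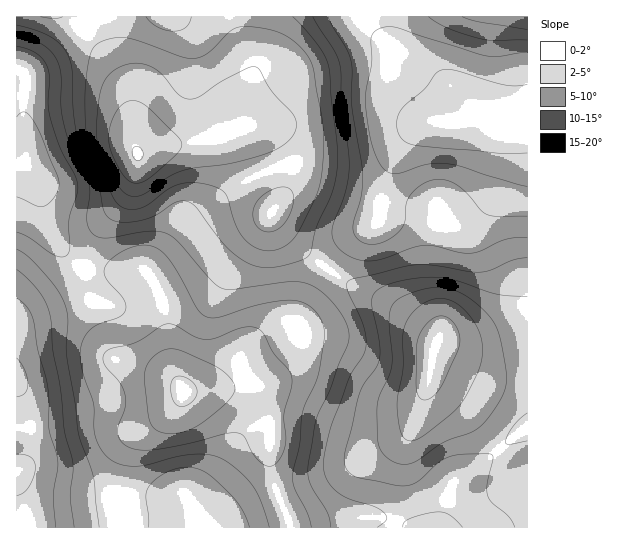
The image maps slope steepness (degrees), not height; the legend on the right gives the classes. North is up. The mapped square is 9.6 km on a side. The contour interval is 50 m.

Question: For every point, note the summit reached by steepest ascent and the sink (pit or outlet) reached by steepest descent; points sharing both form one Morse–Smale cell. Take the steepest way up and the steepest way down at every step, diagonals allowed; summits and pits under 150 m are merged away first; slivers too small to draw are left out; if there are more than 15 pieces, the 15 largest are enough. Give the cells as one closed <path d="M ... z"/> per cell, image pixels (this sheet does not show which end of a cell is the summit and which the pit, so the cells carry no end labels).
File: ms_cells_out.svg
<path d="M234 16l-218 1 0 53 7 2 4 6-3 19 3 54-6 12 12 11 7 12 5 35 16 28 17 15 19 7 44-2 10 8 8 14 6 22 7 56 7 14 6 8 25-3 19-8 7-7 9-22 10-11 14-9 25-10 5-4 26-47-2-5-25-18-15-16-11-16 0-4 8-9 7-13 1-20-11-26-14-12-16-5-2-25 7-26 0-12-15-32z"/><path d="M23 164l-7 1 0 362 274 1-18-51-3-16 0-35-13-37-5-4-12 0-30 6-24 0-6-8-7-14-7-56-6-22-8-14-10-8-44 2-11-3-12-7-19-22-11-22-4-31-7-12z"/><path d="M327 268l-11 15-15 30-7 8-15 4-24 15-10 11-9 22-7 7-19 8-13 2 12 1 30-6 12 0 5 4 13 37 0 35 4 21 18 45 236 1 1-215-13 2-45 21-27 3-6 4-2-6-24-20-22-14-35-16z"/><path d="M527 16l-144 1 1 13 5 11 9 8 31 19 15 15 5 12 2 20-4 8-20 0-12 6-10 10-10 19-11 29-5 35-33 22-19 23 27 20 35 16 22 14 15 11 9 9 2 6 6-4 20-2 19-5 33-17 13-4z"/><path d="M382 16l-147 1 2 14 15 32 0 12-7 26 2 25 16 5 14 12 11 26-1 20-7 13-8 9 0 4 11 16 15 16 28 21 20-24 33-22 5-35 11-29 10-19 10-10 12-6 20 0 4-8-2-20-5-12-15-15-31-19-9-8-5-11z"/><path d="M21 71l-5 0 1 93 4 0 3-3 3-10 0-18-3-10 0-26 3-19-2-4z"/>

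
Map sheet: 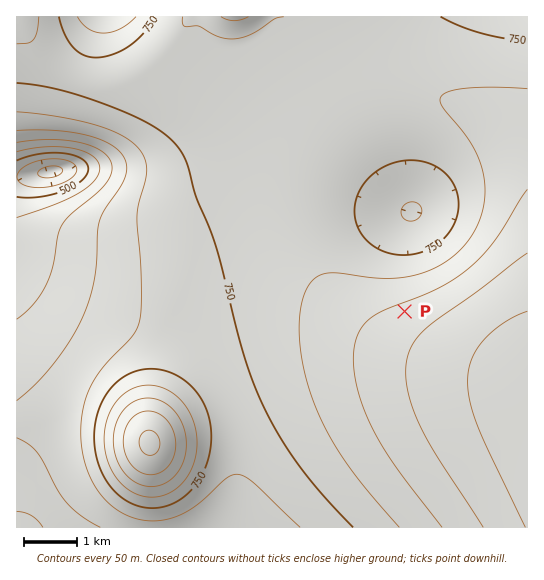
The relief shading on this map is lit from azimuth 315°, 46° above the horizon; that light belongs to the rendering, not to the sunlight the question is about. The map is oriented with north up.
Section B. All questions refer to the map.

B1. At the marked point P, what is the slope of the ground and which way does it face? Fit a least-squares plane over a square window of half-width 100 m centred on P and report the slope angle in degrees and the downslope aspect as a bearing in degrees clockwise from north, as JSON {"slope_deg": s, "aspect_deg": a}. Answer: {"slope_deg": 5, "aspect_deg": 334}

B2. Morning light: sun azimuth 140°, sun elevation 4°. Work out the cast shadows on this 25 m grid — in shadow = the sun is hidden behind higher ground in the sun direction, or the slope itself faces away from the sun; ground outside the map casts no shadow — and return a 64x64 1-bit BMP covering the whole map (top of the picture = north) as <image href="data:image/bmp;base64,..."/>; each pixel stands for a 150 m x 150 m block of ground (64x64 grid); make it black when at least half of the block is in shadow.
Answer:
<image width="64" height="64" href="data:image/bmp;base64,Qk0+AgAAAAAAAD4AAAAoAAAAQAAAAEAAAAABAAEAAAAAAAACAAATCwAAEwsAAAIAAAAAAAAA////AAAAAAAAAAAAAAAAAAAAAAAAAAAAAAAAAAAAAAAAAAAAAAAAAAAAAAAAAAAAAAAAAAAAAAAAAAAAAAAAAABwAAAAAAAAAPgAAAAAAAAA/AAAAAAAAAH+AAAAAAAAA/8AAAAAAAAD/4AAAAAAAAf/gAAAAAAAB//AAAAAAAAP/+AAAAAAAA//4AAAAAAAH//gAAAAAAAf/+AAAAAAAD//4AAAAAAAf//AAAAAAAB//4AAAAAAAP//AAAAAAAA//4AAAAAAAD//AAAAAAAAP/wAAAAADgA/+AAAAAB/wD/wAAAAAP/wP+AAAAAB//g/wAAAAAH//D+AAAAAA//+PwAAAAAD//8+AAAAAAf//zwAAAAAB///uAAAAAAH//+wAAAAAAf//6AAAAAAB///gAAAAAAH//+f8AAAAAP//7/+AAAAA///P/+AAAAB//4//8AAAAH//D//wAAAAP/4P//gAAAAP+A//8AAAAAHAD//wAAAAAAAH/8AAAAAAAAD+AAAAAAAAAAAAAAAAAAAAAAAAAAAAAAAAAAAAAAAAAAAAAAAAAAAAAAAAAAAAAAAAAAAAAAAAAAAAAAAAAAAAAAAAAAAAAAAAAAAAAAAAAAAAAAAAAAAAAeAAAAAAAAAD8AAAAAAAAAf4AAAAAAAAB/wAAAAAAAAH/gAAAAAAAA//AAAAAAAA=="/>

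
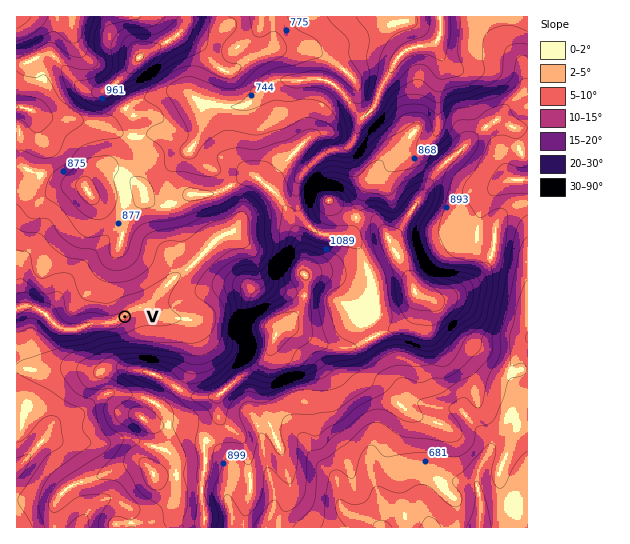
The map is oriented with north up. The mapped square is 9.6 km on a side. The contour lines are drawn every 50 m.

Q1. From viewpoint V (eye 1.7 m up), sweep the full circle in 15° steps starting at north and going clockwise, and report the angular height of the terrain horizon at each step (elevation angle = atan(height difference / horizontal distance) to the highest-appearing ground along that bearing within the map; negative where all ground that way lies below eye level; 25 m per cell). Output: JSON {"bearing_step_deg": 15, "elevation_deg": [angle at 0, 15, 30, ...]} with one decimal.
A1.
{"bearing_step_deg": 15, "elevation_deg": [10.0, 7.8, 5.8, 4.7, 6.6, 10.1, 12.4, 12.4, 10.4, 11.3, 16.9, 18.9, 17.6, 15.2, 11.9, 7.5, 3.5, 1.1, -0.3, 3.2, 6.4, 8.0, 8.5, 9.7]}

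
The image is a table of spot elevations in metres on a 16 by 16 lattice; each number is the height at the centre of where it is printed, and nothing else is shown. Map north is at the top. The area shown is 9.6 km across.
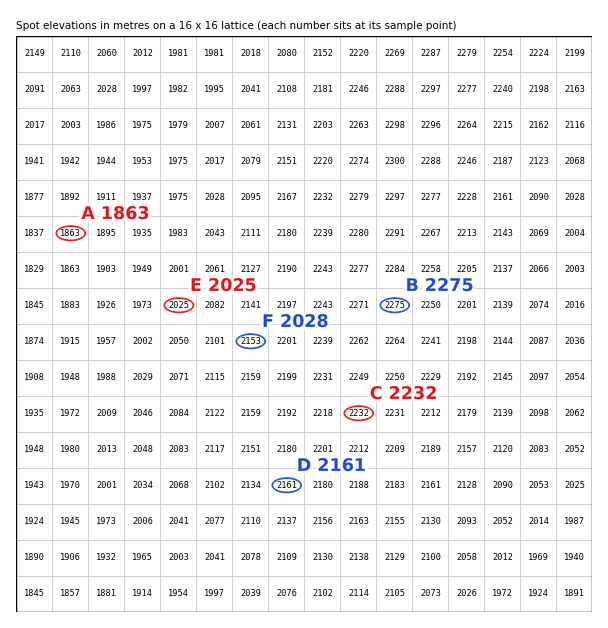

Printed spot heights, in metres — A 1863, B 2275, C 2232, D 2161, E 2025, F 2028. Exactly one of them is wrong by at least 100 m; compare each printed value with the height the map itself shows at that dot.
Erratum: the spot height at F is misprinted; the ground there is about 2153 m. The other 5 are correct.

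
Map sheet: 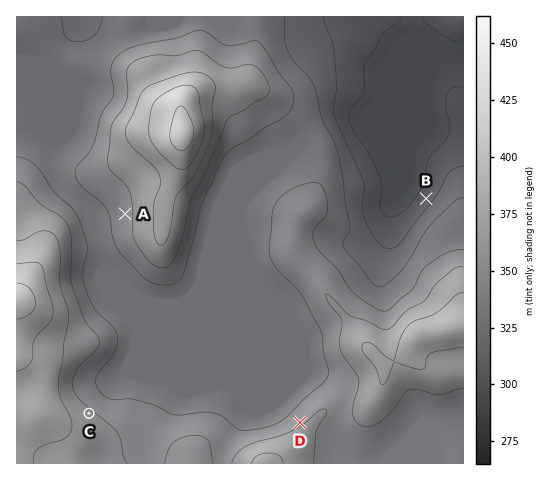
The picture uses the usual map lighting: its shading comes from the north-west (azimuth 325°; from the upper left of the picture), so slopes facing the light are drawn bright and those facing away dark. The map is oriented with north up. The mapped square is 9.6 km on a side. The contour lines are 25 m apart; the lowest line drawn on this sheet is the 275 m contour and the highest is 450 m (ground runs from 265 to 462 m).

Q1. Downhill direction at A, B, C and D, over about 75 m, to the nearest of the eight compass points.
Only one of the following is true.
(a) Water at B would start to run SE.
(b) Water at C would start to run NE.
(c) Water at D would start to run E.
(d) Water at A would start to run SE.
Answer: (b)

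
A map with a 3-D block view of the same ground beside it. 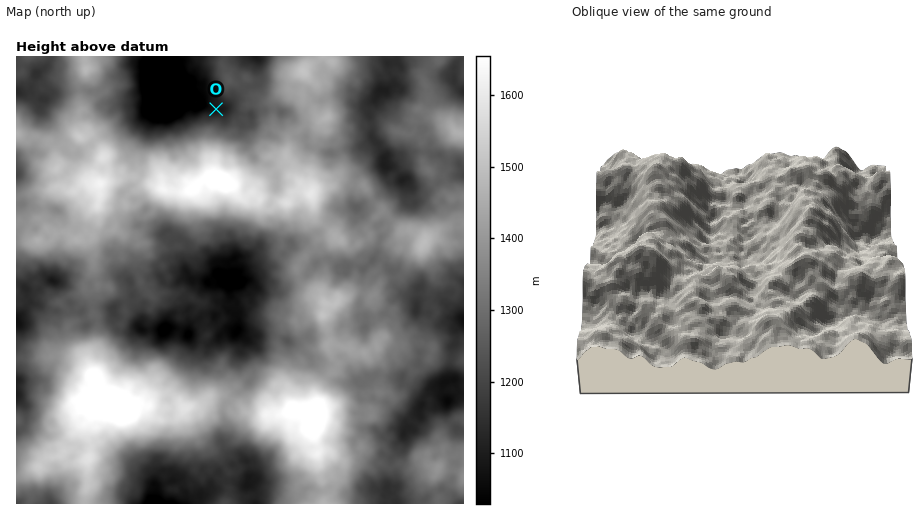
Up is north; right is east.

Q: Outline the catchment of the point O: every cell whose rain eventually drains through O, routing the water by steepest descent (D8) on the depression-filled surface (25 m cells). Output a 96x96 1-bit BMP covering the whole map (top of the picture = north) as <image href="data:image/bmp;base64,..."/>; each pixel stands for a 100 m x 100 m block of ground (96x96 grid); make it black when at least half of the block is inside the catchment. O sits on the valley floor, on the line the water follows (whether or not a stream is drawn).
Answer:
<image width="96" height="96" href="data:image/bmp;base64,Qk2+BAAAAAAAAD4AAAAoAAAAYAAAAGAAAAABAAEAAAAAAIAEAAATCwAAEwsAAAIAAAAAAAAA////AAAAAAAAAAAAAAAAAAAAAAAAAAAAAAAAAAAAAAAAAAAAAAAAAAAAAAAAAAAAAAAAAAAAAAAAAAAAAAAAAAAAAAAAAAAAAAAAAAAAAAAAAAAAAAAAAAAAAAAAAAAAAAAAAAAAAAAAAAAAAAAAAAAAAAAAAAAAAAAAAAAAAAAAAAAAAAAAAAAAAAAAAAAAAAAAAAAAAAAAAAAAAAAAAAAAAAAAAAAAAAAAAAAAAAAAAAAAAAAAAAAAAAAAAAAAAAAAAAAAAAAAAAAAAAAAAAAAAAAAAAAAAAAAAAAAAAAAAAAAAAAAAAAAAAAAAAAAAAAAAAAAAAAAAAAAAAAAAAAAAAAAAAAAAAAAAAAAAAAAAAAAAAAAAAAAAAAAAAAAAAAAAAAAAAAAAAAAAAAAAAAAAAAAAAAAAAAAAAAAAAAAAAAAAAAAAAAAAAAAAAAAAAAAAAAAAAAAAAAAAAAAAAAAAAAAAAAAAAAAAAAAAAAAAAAAAAAAAAAAAAAAAAAAAAAAAAAAAAAAAAAAAAAAAAAAAAAAAAAAAAAAAAAAAAAAAAAAAAAAAAAAAAAAAAAAAAAAAAAAAAAAAAAAAAAAAAAAAAAAAAAAAAAAAAAAAAAAAAAAAAAAAAAAAAAAAAAAAAAAAAAAAAAAAAAAAAAAAAAAAAAAAAAAAAAAAAAAAAAAAAAAAAAAAAAAAAAAAAAAAAAAAAAAAAAAAAAAAAAAAAAAAAAAAAAAAAAAAAAAAAAAAAAAAAAAAAAAAAAAAAAAAAAAAAAAAAAAAAAAAAAAAAAAAAAAAAAAAAAAAAAAAAAAAAAAAAAAAAAAAAAAAAAAAAAAAAAAAAAAAAAAAAAAAAAAAAAAAAAAAAAAAAAAAAAAAAAAAAAAAAAAAAAAAAAAAAAAAAAAAAAAAAAAAAAAAAAAAAAAAAAAAAAAAAAAAAAAAAAAAAAAAAAAAAAAAAAAAAAAAAAAAAAAAAAAAAAAAAAAAAAAAAAAAAAAAAAAAAAAAAAAAAAAAAAAAAAAAAAAAAAAAAAAAAAAAAAAAAAAAAAAAAAAAAAAAAAP4AAAAAAAAAAAAAHf4AAAAAAAAAAAAAH//AAAAAAAAAAAAAf/+AAAAAAAAAAAAD//8AAAAAAAAAAAAD//4AAAAAAAAAAAAD//4AAAAAAAAAAAAH//4AAAAAAAAAAAAH//wAAAAAAAAAAAAH//wAAAAAAAAAAAAH//wAAAAAAAAAAAAH//wAAAAAAAAAAAAH//wAAAAAAAAAAAAH//wAAAAAAAAAAAAD//8AAAAAAAAAAAAB//+AAAAAAAAAAAAB///AAAAAAAAAAAAB///4AAAAAAAAAAAB///wAAAAAAAAAAAB///wAAAAAAAAAAAA///gAAAAAAAAAAAAf5/AAAAAAAAAAAAAfg+AAAAAAAAAAAAAfAcAAAAAAAAAAAAAeAAAAAAAAAAAAAAAAAAAAAAAAAAAAAAAAAAAAAAAAAAAAAAAAAAAAAAAAAAAAAAAAAAAAAAAAAAAAAAAAAAAAAAAAAAAAAAAAAAAAAAAA="/>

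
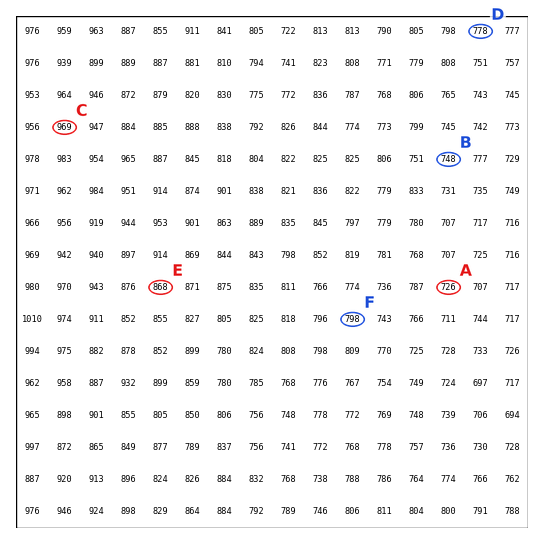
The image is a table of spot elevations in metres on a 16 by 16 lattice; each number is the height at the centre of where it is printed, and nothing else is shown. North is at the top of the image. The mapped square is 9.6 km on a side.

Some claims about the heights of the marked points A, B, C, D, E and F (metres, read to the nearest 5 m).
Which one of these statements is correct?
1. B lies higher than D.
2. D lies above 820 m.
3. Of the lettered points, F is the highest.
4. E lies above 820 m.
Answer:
4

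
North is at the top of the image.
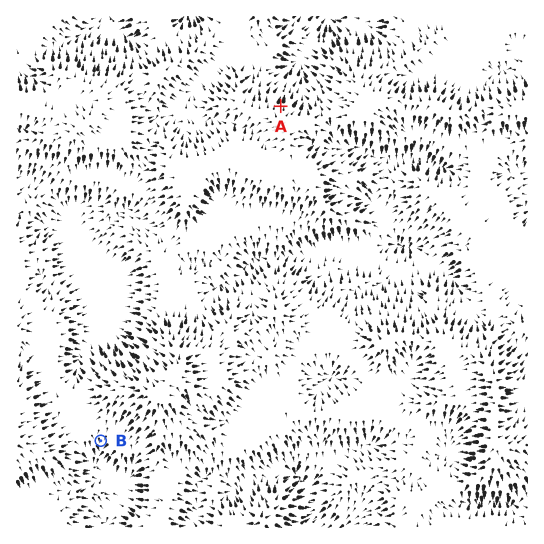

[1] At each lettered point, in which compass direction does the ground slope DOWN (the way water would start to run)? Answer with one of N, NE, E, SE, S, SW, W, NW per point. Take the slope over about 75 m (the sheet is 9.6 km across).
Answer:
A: N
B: S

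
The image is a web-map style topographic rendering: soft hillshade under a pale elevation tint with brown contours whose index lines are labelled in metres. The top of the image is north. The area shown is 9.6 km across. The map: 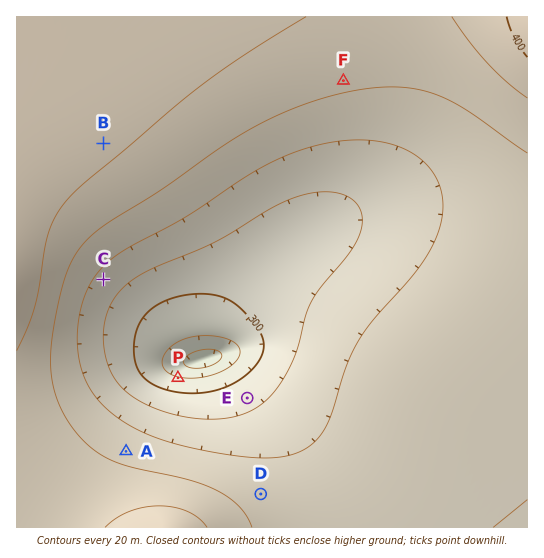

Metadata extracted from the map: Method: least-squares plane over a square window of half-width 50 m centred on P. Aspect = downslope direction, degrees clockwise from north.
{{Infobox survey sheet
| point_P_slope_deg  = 5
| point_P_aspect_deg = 12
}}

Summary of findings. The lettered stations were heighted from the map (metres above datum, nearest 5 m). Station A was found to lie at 355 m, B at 385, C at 335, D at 350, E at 315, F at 365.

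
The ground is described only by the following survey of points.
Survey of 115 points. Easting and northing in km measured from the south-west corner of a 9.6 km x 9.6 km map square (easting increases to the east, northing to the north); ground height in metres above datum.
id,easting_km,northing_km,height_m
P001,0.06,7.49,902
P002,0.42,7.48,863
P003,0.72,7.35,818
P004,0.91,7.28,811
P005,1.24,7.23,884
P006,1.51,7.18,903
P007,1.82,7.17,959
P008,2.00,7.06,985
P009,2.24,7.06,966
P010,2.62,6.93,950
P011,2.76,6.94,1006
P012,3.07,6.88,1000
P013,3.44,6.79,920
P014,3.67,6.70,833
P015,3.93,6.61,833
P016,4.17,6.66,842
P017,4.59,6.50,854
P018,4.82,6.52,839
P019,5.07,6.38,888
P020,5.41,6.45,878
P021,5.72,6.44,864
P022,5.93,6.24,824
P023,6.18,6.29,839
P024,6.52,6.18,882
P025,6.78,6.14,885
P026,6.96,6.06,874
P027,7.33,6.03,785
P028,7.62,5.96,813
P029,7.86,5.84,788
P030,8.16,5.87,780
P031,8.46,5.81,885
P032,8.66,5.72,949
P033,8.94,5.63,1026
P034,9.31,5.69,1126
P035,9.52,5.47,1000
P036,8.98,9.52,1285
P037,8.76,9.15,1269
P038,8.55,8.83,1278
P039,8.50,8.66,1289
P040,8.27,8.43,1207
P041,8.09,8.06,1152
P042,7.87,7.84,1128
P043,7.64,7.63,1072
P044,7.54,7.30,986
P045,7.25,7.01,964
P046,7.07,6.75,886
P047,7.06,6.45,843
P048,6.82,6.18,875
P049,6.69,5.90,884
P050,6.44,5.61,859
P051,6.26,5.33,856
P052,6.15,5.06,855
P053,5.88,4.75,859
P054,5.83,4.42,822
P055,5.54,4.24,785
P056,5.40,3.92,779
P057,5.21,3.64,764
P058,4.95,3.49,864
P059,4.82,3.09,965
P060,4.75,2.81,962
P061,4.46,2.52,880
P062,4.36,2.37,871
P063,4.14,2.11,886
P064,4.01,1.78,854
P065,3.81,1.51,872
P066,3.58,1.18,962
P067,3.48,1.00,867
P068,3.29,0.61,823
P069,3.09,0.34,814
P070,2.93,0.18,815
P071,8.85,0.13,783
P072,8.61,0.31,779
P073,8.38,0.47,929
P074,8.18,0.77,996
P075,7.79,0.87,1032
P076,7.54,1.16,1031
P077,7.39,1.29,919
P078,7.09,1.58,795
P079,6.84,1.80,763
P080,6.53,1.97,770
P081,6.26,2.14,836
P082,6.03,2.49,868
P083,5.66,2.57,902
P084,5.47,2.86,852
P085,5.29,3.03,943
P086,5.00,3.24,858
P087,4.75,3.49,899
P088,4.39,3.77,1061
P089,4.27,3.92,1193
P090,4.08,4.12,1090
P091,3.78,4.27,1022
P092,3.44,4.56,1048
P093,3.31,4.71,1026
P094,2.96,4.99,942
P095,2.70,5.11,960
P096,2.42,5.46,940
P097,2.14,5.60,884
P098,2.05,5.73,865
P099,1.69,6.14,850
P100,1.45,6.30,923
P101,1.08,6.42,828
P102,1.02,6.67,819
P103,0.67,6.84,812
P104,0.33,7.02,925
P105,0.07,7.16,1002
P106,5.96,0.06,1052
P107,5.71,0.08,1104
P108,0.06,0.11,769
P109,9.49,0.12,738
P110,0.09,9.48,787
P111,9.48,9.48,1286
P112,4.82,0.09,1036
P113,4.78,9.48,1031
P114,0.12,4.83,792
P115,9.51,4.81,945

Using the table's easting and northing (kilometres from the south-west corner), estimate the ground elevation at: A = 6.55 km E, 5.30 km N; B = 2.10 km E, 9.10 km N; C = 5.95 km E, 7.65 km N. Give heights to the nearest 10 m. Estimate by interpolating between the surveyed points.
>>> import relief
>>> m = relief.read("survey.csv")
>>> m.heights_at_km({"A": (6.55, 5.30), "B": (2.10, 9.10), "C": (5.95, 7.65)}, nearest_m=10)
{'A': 880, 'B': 870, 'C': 900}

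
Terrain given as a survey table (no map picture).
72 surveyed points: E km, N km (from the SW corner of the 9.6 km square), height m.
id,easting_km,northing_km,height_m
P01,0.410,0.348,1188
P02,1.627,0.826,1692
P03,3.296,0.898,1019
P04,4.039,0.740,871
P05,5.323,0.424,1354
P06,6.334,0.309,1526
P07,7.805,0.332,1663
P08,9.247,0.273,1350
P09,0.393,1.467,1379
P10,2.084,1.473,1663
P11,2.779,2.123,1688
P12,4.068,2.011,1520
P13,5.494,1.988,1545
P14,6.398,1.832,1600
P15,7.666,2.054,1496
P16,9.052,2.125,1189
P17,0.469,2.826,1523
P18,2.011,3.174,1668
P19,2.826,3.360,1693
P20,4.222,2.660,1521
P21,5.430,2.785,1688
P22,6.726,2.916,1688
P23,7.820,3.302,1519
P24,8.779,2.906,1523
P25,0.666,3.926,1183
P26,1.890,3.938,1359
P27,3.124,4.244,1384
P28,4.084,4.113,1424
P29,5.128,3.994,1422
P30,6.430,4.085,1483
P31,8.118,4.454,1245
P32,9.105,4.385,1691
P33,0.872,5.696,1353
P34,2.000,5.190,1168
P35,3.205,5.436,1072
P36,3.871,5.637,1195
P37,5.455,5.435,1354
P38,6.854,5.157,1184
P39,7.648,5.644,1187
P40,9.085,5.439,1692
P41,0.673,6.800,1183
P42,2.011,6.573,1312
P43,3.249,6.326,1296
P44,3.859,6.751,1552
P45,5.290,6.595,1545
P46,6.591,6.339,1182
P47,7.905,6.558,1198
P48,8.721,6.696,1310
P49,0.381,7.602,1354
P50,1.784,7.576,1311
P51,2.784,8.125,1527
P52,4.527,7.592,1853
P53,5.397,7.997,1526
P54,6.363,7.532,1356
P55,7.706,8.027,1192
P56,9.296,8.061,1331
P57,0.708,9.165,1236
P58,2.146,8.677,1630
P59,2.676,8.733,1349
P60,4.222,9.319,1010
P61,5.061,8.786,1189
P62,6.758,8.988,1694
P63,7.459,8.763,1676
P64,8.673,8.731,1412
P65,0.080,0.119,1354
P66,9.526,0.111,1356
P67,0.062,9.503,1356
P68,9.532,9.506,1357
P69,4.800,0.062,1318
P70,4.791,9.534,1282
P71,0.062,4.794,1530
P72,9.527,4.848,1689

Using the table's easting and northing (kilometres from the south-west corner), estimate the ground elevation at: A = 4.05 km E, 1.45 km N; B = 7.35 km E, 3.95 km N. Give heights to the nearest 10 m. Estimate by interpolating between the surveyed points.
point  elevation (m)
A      1270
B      1470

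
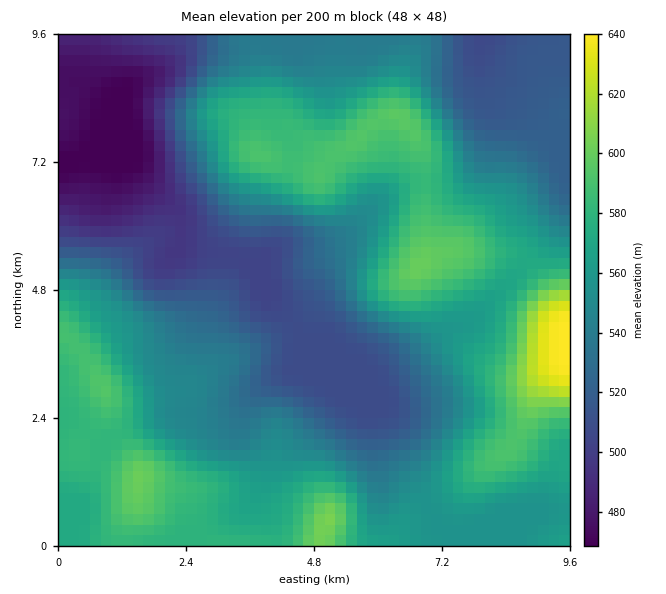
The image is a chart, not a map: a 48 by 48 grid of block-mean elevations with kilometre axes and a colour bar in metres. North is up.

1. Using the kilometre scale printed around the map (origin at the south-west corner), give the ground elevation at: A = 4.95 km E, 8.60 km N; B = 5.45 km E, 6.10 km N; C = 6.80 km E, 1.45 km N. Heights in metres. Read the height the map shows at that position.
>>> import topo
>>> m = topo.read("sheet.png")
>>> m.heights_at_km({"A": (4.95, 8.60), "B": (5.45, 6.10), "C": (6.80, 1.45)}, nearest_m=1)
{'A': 553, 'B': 546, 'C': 547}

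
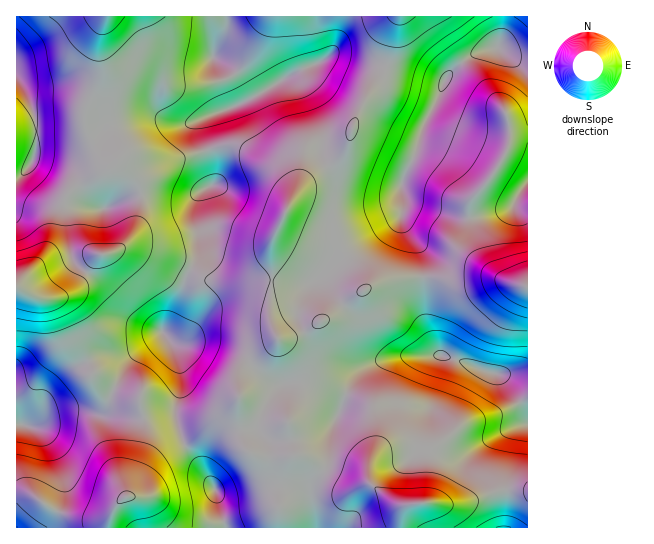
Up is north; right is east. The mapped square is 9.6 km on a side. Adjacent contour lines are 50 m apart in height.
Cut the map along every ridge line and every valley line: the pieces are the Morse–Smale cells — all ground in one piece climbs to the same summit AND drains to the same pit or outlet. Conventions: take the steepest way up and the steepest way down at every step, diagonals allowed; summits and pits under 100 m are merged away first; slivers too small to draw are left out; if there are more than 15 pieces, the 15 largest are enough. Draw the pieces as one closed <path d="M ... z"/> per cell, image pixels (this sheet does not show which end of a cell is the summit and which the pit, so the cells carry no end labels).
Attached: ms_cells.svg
<path d="M398 16l-80 0-1 17 8 20 0 5-3 3-36 16-48 28-28 10-9 6 0 13 11 33 1 16-16 12-2 11 4 20-2 31-10 18-14 40-10 18 13 18 5 22 0 12-5 17 0 17 4 15 5 12 31 45 10 37 175-1 2-16 4-5-14-5-23-17-15 3-10-3-38-25-9-4-35 2-13-4-7-10-4-22 0-36 2-10 36-34-8-26 3-32-1-37 2-9 15-31 16-23 40-30 13-38 10-18 17-24z"/><path d="M226 16l-119 0-2 2-6 23 2 33-16 36 0 16 14 27 13 12-37 22-8 8-4 11-3 24-4 9-13 19-27 28 17 10 16 3 8 4 19 39 12 19 4 13 10 10 9 5 8-8 8-18 36-29 10-19 14-40 10-18 2-31-4-16 1-11 7-10 10-6-1-16-11-33 0-13 9-6 28-10 10-6-12-24-11-11-12-7 3-11 9-16z"/><path d="M422 277l-28 2-16 4-28 16-21 18-22 14-16 6-12 2 17 36 0 20-8 24 4 32 2 4 13 4 38 25 9 3 16-3 31 21 18-2 43 1 40-15 25 2 1-72-3-6-14-26-12-12-60-21-14-33z"/><path d="M503 16l-104 0-6 15-9 42-19 26-10 22-6 21-5 11-13 11-21 13-22 29-17 40 1 37-3 32 8 26-12 14-21 16-5 14 1 45 3 13 7 10 13 4 30-2-5-36 8-24 0-20-17-36 12-2 16-6 22-14 21-18 28-16 16-4 29-2-2-26-14-21-6-12 0-35 15-30 7-26 24-50 23-21 29-10 4-12z"/><path d="M527 16l-22 0-2 18-4 12-29 10-23 21-24 50-7 26-15 30 0 35 6 12 14 21 2 26 16 0 15 4 44-2 30 7z"/><path d="M106 16l-90 1 0 60 11 16 9 29 0 27-3 10-6 11-11 8 1 107 26-27 13-19 4-9 3-24 4-11 8-8 37-22-13-12-14-27 0-16 16-36-2-33z"/><path d="M115 391l-3 0-7 16-8 6-27-2-17 4-19 12-18-2 1 67 13 1 17 14 23 9 13 3 18 0 11-6 5-10 10-6 1-15 8-16 8-29 0-18-4-12 0-8z"/><path d="M163 333l-36 30-14 26 13 7 14 3 0 8 4 12 0 18-8 29-8 16-1 15-5 2-7 8-7 20 117 1-9-37-31-45-5-12-4-15 0-17 5-17 0-12-5-22z"/><path d="M439 277l-16 1 2 43 14 33 60 21 20 24 8 20 1-132-30-8-44 2z"/><path d="M19 288l-3 1 0 134 18 4 13-10 15-5 20-1 15 2 5-2 6-8 5-13-11-6-10-10-4-13-12-19-19-39-8-4-16-3z"/><path d="M317 16l-90 0-2 14-9 16-3 11 12 7 11 11 13 25 37-23 28-12 11-7 0-5-8-20z"/><path d="M522 489l-20 0-40 15-52 0-7 7-2 16 126 1 1-37z"/><path d="M26 492l-10 1 1 35 90 0 2-3 1-10-9 4-18 0-13-3-23-9-10-10z"/><path d="M17 77l0 100 5-2 9-10 5-16-1-34-8-22z"/>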